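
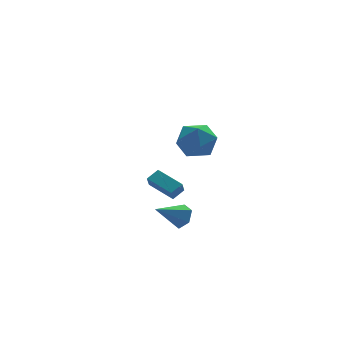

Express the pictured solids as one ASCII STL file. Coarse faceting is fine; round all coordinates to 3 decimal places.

solid 
facet normal 0.831 0.151 -0.535
outer loop
vertex 1.073 0.019 -2.576
vertex 0.624 0.384 -3.171
vertex 0.94 0.838 -2.551
endloop
endfacet
facet normal 0.205 0.003 0.979
outer loop
vertex 1.073 0.019 -2.576
vertex 0.94 0.838 -2.551
vertex -0.964 0.096 -2.149
endloop
endfacet
facet normal 0.831 0.151 -0.535
outer loop
vertex 0.94 0.838 -2.551
vertex 0.624 0.384 -3.171
vertex 0.491 1.203 -3.146
endloop
endfacet
facet normal -0.174 0.775 0.607
outer loop
vertex 0.94 0.838 -2.551
vertex 0.491 1.203 -3.146
vertex -0.964 0.096 -2.149
endloop
endfacet
facet normal 0.832 0.151 -0.534
outer loop
vertex 0.491 1.203 -3.146
vertex 0.624 0.384 -3.171
vertex 0.175 0.75 -3.766
endloop
endfacet
facet normal -0.671 0.718 -0.183
outer loop
vertex 0.491 1.203 -3.146
vertex 0.175 0.75 -3.766
vertex -0.964 0.096 -2.149
endloop
endfacet
facet normal 0.831 0.151 -0.535
outer loop
vertex 0.175 0.75 -3.766
vertex 0.624 0.384 -3.171
vertex 0.308 -0.069 -3.79
endloop
endfacet
facet normal -0.791 -0.111 -0.602
outer loop
vertex 0.175 0.75 -3.766
vertex 0.308 -0.069 -3.79
vertex -0.964 0.096 -2.149
endloop
endfacet
facet normal 0.831 0.151 -0.535
outer loop
vertex 0.308 -0.069 -3.79
vertex 0.624 0.384 -3.171
vertex 0.757 -0.435 -3.195
endloop
endfacet
facet normal -0.412 -0.881 -0.231
outer loop
vertex 0.308 -0.069 -3.79
vertex 0.757 -0.435 -3.195
vertex -0.964 0.096 -2.149
endloop
endfacet
facet normal 0.831 0.151 -0.535
outer loop
vertex 0.757 -0.435 -3.195
vertex 0.624 0.384 -3.171
vertex 1.073 0.019 -2.576
endloop
endfacet
facet normal 0.086 -0.824 0.560
outer loop
vertex 0.757 -0.435 -3.195
vertex 1.073 0.019 -2.576
vertex -0.964 0.096 -2.149
endloop
endfacet
facet normal -0.587 0.014 0.810
outer loop
vertex -0.003 -1.625 4.766
vertex -0.581 -2.622 4.365
vertex 0.402 -2.733 5.079
endloop
endfacet
facet normal 0.056 0.290 0.955
outer loop
vertex -0.003 -1.625 4.766
vertex 0.402 -2.733 5.079
vertex 1.195 -1.859 4.767
endloop
endfacet
facet normal 0.164 0.842 0.514
outer loop
vertex -0.003 -1.625 4.766
vertex 1.195 -1.859 4.767
vertex 0.701 -1.209 3.861
endloop
endfacet
facet normal -0.411 0.906 0.097
outer loop
vertex -0.003 -1.625 4.766
vertex 0.701 -1.209 3.861
vertex -0.396 -1.68 3.613
endloop
endfacet
facet normal -0.875 0.395 0.279
outer loop
vertex -0.003 -1.625 4.766
vertex -0.396 -1.68 3.613
vertex -0.581 -2.622 4.365
endloop
endfacet
facet normal 0.547 -0.207 0.811
outer loop
vertex 1.195 -1.859 4.767
vertex 0.402 -2.733 5.079
vertex 1.356 -3.0 4.367
endloop
endfacet
facet normal -0.492 -0.653 0.576
outer loop
vertex 0.402 -2.733 5.079
vertex -0.581 -2.622 4.365
vertex 0.259 -3.471 4.119
endloop
endfacet
facet normal -0.959 -0.037 -0.282
outer loop
vertex -0.581 -2.622 4.365
vertex -0.396 -1.68 3.613
vertex -0.235 -2.821 3.213
endloop
endfacet
facet normal -0.209 0.790 -0.576
outer loop
vertex -0.396 -1.68 3.613
vertex 0.701 -1.209 3.861
vertex 0.558 -1.947 2.901
endloop
endfacet
facet normal 0.722 0.685 0.098
outer loop
vertex 0.701 -1.209 3.861
vertex 1.195 -1.859 4.767
vertex 1.541 -2.058 3.615
endloop
endfacet
facet normal 0.411 -0.906 -0.097
outer loop
vertex 0.963 -3.055 3.214
vertex 1.356 -3.0 4.367
vertex 0.259 -3.471 4.119
endloop
endfacet
facet normal -0.164 -0.842 -0.514
outer loop
vertex 0.963 -3.055 3.214
vertex 0.259 -3.471 4.119
vertex -0.235 -2.821 3.213
endloop
endfacet
facet normal -0.056 -0.290 -0.955
outer loop
vertex 0.963 -3.055 3.214
vertex -0.235 -2.821 3.213
vertex 0.558 -1.947 2.901
endloop
endfacet
facet normal 0.587 -0.014 -0.810
outer loop
vertex 0.963 -3.055 3.214
vertex 0.558 -1.947 2.901
vertex 1.541 -2.058 3.615
endloop
endfacet
facet normal 0.875 -0.395 -0.279
outer loop
vertex 0.963 -3.055 3.214
vertex 1.541 -2.058 3.615
vertex 1.356 -3.0 4.367
endloop
endfacet
facet normal 0.209 -0.790 0.576
outer loop
vertex 0.259 -3.471 4.119
vertex 1.356 -3.0 4.367
vertex 0.402 -2.733 5.079
endloop
endfacet
facet normal -0.722 -0.685 -0.098
outer loop
vertex -0.235 -2.821 3.213
vertex 0.259 -3.471 4.119
vertex -0.581 -2.622 4.365
endloop
endfacet
facet normal -0.547 0.207 -0.811
outer loop
vertex 0.558 -1.947 2.901
vertex -0.235 -2.821 3.213
vertex -0.396 -1.68 3.613
endloop
endfacet
facet normal 0.492 0.653 -0.576
outer loop
vertex 1.541 -2.058 3.615
vertex 0.558 -1.947 2.901
vertex 0.701 -1.209 3.861
endloop
endfacet
facet normal 0.959 0.037 0.282
outer loop
vertex 1.356 -3.0 4.367
vertex 1.541 -2.058 3.615
vertex 1.195 -1.859 4.767
endloop
endfacet
facet normal -0.283 -0.441 0.852
outer loop
vertex 1.417 2.556 -1.958
vertex 0.537 4.082 -1.46
vertex 0.671 2.257 -2.361
endloop
endfacet
facet normal 0.481 -0.834 -0.271
outer loop
vertex 0.903 2.618 -3.06
vertex 1.417 2.556 -1.958
vertex 0.671 2.257 -2.361
endloop
endfacet
facet normal -0.283 -0.441 0.852
outer loop
vertex 0.671 2.257 -2.361
vertex 0.537 4.082 -1.46
vertex -0.21 3.782 -1.864
endloop
endfacet
facet normal -0.830 -0.333 -0.448
outer loop
vertex -0.21 3.782 -1.864
vertex 0.903 2.618 -3.06
vertex 0.671 2.257 -2.361
endloop
endfacet
facet normal 0.830 0.333 0.447
outer loop
vertex 1.417 2.556 -1.958
vertex 0.769 4.443 -2.159
vertex 0.537 4.082 -1.46
endloop
endfacet
facet normal 0.481 -0.833 -0.271
outer loop
vertex 1.65 2.918 -2.656
vertex 1.417 2.556 -1.958
vertex 0.903 2.618 -3.06
endloop
endfacet
facet normal 0.829 0.333 0.449
outer loop
vertex 1.65 2.918 -2.656
vertex 0.769 4.443 -2.159
vertex 1.417 2.556 -1.958
endloop
endfacet
facet normal -0.481 0.834 0.271
outer loop
vertex 0.537 4.082 -1.46
vertex 0.769 4.443 -2.159
vertex -0.21 3.782 -1.864
endloop
endfacet
facet normal -0.830 -0.332 -0.449
outer loop
vertex 0.023 4.144 -2.562
vertex 0.903 2.618 -3.06
vertex -0.21 3.782 -1.864
endloop
endfacet
facet normal -0.481 0.834 0.272
outer loop
vertex -0.21 3.782 -1.864
vertex 0.769 4.443 -2.159
vertex 0.023 4.144 -2.562
endloop
endfacet
facet normal 0.283 0.441 -0.851
outer loop
vertex 0.023 4.144 -2.562
vertex 1.65 2.918 -2.656
vertex 0.903 2.618 -3.06
endloop
endfacet
facet normal 0.283 0.441 -0.852
outer loop
vertex 0.769 4.443 -2.159
vertex 1.65 2.918 -2.656
vertex 0.023 4.144 -2.562
endloop
endfacet

endsolid


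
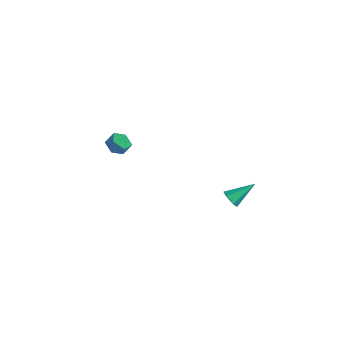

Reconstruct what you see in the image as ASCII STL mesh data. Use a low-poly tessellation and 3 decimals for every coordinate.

solid 
facet normal -0.306 -0.798 -0.519
outer loop
vertex 3.943 -2.176 1.214
vertex 3.5 -2.226 1.552
vertex 3.465 -1.912 1.09
endloop
endfacet
facet normal 0.493 0.595 -0.635
outer loop
vertex 3.943 -2.176 1.214
vertex 3.465 -1.912 1.09
vertex 3.98 -0.974 2.368
endloop
endfacet
facet normal -0.304 -0.798 -0.520
outer loop
vertex 3.465 -1.912 1.09
vertex 3.5 -2.226 1.552
vertex 3.022 -1.963 1.428
endloop
endfacet
facet normal -0.416 0.805 -0.423
outer loop
vertex 3.465 -1.912 1.09
vertex 3.022 -1.963 1.428
vertex 3.98 -0.974 2.368
endloop
endfacet
facet normal -0.304 -0.798 -0.520
outer loop
vertex 3.022 -1.963 1.428
vertex 3.5 -2.226 1.552
vertex 3.057 -2.277 1.89
endloop
endfacet
facet normal -0.818 0.445 0.365
outer loop
vertex 3.022 -1.963 1.428
vertex 3.057 -2.277 1.89
vertex 3.98 -0.974 2.368
endloop
endfacet
facet normal -0.305 -0.797 -0.521
outer loop
vertex 3.057 -2.277 1.89
vertex 3.5 -2.226 1.552
vertex 3.535 -2.541 2.014
endloop
endfacet
facet normal -0.313 -0.124 0.942
outer loop
vertex 3.057 -2.277 1.89
vertex 3.535 -2.541 2.014
vertex 3.98 -0.974 2.368
endloop
endfacet
facet normal -0.305 -0.797 -0.521
outer loop
vertex 3.535 -2.541 2.014
vertex 3.5 -2.226 1.552
vertex 3.978 -2.49 1.676
endloop
endfacet
facet normal 0.596 -0.334 0.730
outer loop
vertex 3.535 -2.541 2.014
vertex 3.978 -2.49 1.676
vertex 3.98 -0.974 2.368
endloop
endfacet
facet normal -0.306 -0.798 -0.519
outer loop
vertex 3.978 -2.49 1.676
vertex 3.5 -2.226 1.552
vertex 3.943 -2.176 1.214
endloop
endfacet
facet normal 0.998 0.025 -0.058
outer loop
vertex 3.978 -2.49 1.676
vertex 3.943 -2.176 1.214
vertex 3.98 -0.974 2.368
endloop
endfacet
facet normal -0.745 0.509 0.431
outer loop
vertex -4.633 -3.052 1.679
vertex -4.336 -3.194 2.36
vertex -4.131 -2.572 1.98
endloop
endfacet
facet normal -0.603 0.767 -0.218
outer loop
vertex -4.633 -3.052 1.679
vertex -4.131 -2.572 1.98
vertex -4.091 -2.749 1.245
endloop
endfacet
facet normal -0.685 0.237 -0.689
outer loop
vertex -4.633 -3.052 1.679
vertex -4.091 -2.749 1.245
vertex -4.27 -3.481 1.171
endloop
endfacet
facet normal -0.876 -0.349 -0.331
outer loop
vertex -4.633 -3.052 1.679
vertex -4.27 -3.481 1.171
vertex -4.421 -3.756 1.86
endloop
endfacet
facet normal -0.915 -0.183 0.361
outer loop
vertex -4.633 -3.052 1.679
vertex -4.421 -3.756 1.86
vertex -4.336 -3.194 2.36
endloop
endfacet
facet normal 0.081 0.970 -0.229
outer loop
vertex -4.091 -2.749 1.245
vertex -4.131 -2.572 1.98
vertex -3.459 -2.704 1.66
endloop
endfacet
facet normal -0.151 0.551 0.821
outer loop
vertex -4.131 -2.572 1.98
vertex -4.336 -3.194 2.36
vertex -3.61 -2.979 2.349
endloop
endfacet
facet normal -0.424 -0.565 0.707
outer loop
vertex -4.336 -3.194 2.36
vertex -4.421 -3.756 1.86
vertex -3.789 -3.711 2.275
endloop
endfacet
facet normal -0.361 -0.836 -0.413
outer loop
vertex -4.421 -3.756 1.86
vertex -4.27 -3.481 1.171
vertex -3.749 -3.888 1.54
endloop
endfacet
facet normal -0.048 0.112 -0.993
outer loop
vertex -4.27 -3.481 1.171
vertex -4.091 -2.749 1.245
vertex -3.544 -3.266 1.16
endloop
endfacet
facet normal 0.876 0.349 0.331
outer loop
vertex -3.247 -3.408 1.841
vertex -3.459 -2.704 1.66
vertex -3.61 -2.979 2.349
endloop
endfacet
facet normal 0.685 -0.237 0.689
outer loop
vertex -3.247 -3.408 1.841
vertex -3.61 -2.979 2.349
vertex -3.789 -3.711 2.275
endloop
endfacet
facet normal 0.603 -0.767 0.218
outer loop
vertex -3.247 -3.408 1.841
vertex -3.789 -3.711 2.275
vertex -3.749 -3.888 1.54
endloop
endfacet
facet normal 0.745 -0.509 -0.431
outer loop
vertex -3.247 -3.408 1.841
vertex -3.749 -3.888 1.54
vertex -3.544 -3.266 1.16
endloop
endfacet
facet normal 0.915 0.183 -0.361
outer loop
vertex -3.247 -3.408 1.841
vertex -3.544 -3.266 1.16
vertex -3.459 -2.704 1.66
endloop
endfacet
facet normal 0.361 0.836 0.413
outer loop
vertex -3.61 -2.979 2.349
vertex -3.459 -2.704 1.66
vertex -4.131 -2.572 1.98
endloop
endfacet
facet normal 0.048 -0.112 0.993
outer loop
vertex -3.789 -3.711 2.275
vertex -3.61 -2.979 2.349
vertex -4.336 -3.194 2.36
endloop
endfacet
facet normal -0.081 -0.970 0.229
outer loop
vertex -3.749 -3.888 1.54
vertex -3.789 -3.711 2.275
vertex -4.421 -3.756 1.86
endloop
endfacet
facet normal 0.151 -0.551 -0.821
outer loop
vertex -3.544 -3.266 1.16
vertex -3.749 -3.888 1.54
vertex -4.27 -3.481 1.171
endloop
endfacet
facet normal 0.424 0.565 -0.707
outer loop
vertex -3.459 -2.704 1.66
vertex -3.544 -3.266 1.16
vertex -4.091 -2.749 1.245
endloop
endfacet

endsolid


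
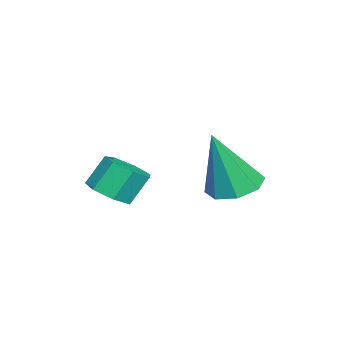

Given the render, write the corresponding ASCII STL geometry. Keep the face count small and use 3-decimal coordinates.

solid 
facet normal 0.335 -0.425 -0.841
outer loop
vertex 2.577 -2.455 2.772
vertex 1.913 -2.761 2.662
vertex 2.163 -2.105 2.43
endloop
endfacet
facet normal 0.686 0.722 -0.091
outer loop
vertex 2.577 -2.455 2.772
vertex 2.163 -2.105 2.43
vertex 2.212 -1.992 3.689
endloop
endfacet
facet normal 0.685 0.723 -0.092
outer loop
vertex 2.212 -1.992 3.689
vertex 2.163 -2.105 2.43
vertex 1.797 -1.642 3.346
endloop
endfacet
facet normal -0.336 0.425 0.840
outer loop
vertex 2.212 -1.992 3.689
vertex 1.797 -1.642 3.346
vertex 1.547 -2.299 3.578
endloop
endfacet
facet normal 0.336 -0.425 -0.841
outer loop
vertex 2.163 -2.105 2.43
vertex 1.913 -2.761 2.662
vertex 1.56 -2.249 2.262
endloop
endfacet
facet normal -0.077 0.877 -0.474
outer loop
vertex 2.163 -2.105 2.43
vertex 1.56 -2.249 2.262
vertex 1.797 -1.642 3.346
endloop
endfacet
facet normal -0.077 0.877 -0.474
outer loop
vertex 1.797 -1.642 3.346
vertex 1.56 -2.249 2.262
vertex 1.194 -1.786 3.178
endloop
endfacet
facet normal -0.336 0.425 0.841
outer loop
vertex 1.797 -1.642 3.346
vertex 1.194 -1.786 3.178
vertex 1.547 -2.299 3.578
endloop
endfacet
facet normal 0.336 -0.425 -0.841
outer loop
vertex 1.56 -2.249 2.262
vertex 1.913 -2.761 2.662
vertex 1.223 -2.779 2.395
endloop
endfacet
facet normal -0.782 0.372 -0.500
outer loop
vertex 1.56 -2.249 2.262
vertex 1.223 -2.779 2.395
vertex 1.194 -1.786 3.178
endloop
endfacet
facet normal -0.783 0.371 -0.500
outer loop
vertex 1.194 -1.786 3.178
vertex 1.223 -2.779 2.395
vertex 0.857 -2.316 3.312
endloop
endfacet
facet normal -0.335 0.425 0.841
outer loop
vertex 1.194 -1.786 3.178
vertex 0.857 -2.316 3.312
vertex 1.547 -2.299 3.578
endloop
endfacet
facet normal 0.336 -0.424 -0.841
outer loop
vertex 1.223 -2.779 2.395
vertex 1.913 -2.761 2.662
vertex 1.406 -3.296 2.729
endloop
endfacet
facet normal -0.898 -0.414 -0.149
outer loop
vertex 1.223 -2.779 2.395
vertex 1.406 -3.296 2.729
vertex 0.857 -2.316 3.312
endloop
endfacet
facet normal -0.898 -0.414 -0.149
outer loop
vertex 0.857 -2.316 3.312
vertex 1.406 -3.296 2.729
vertex 1.04 -2.833 3.646
endloop
endfacet
facet normal -0.335 0.425 0.841
outer loop
vertex 0.857 -2.316 3.312
vertex 1.04 -2.833 3.646
vertex 1.547 -2.299 3.578
endloop
endfacet
facet normal 0.336 -0.424 -0.841
outer loop
vertex 1.406 -3.296 2.729
vertex 1.913 -2.761 2.662
vertex 1.97 -3.41 3.012
endloop
endfacet
facet normal -0.337 -0.888 0.314
outer loop
vertex 1.406 -3.296 2.729
vertex 1.97 -3.41 3.012
vertex 1.04 -2.833 3.646
endloop
endfacet
facet normal -0.337 -0.888 0.313
outer loop
vertex 1.04 -2.833 3.646
vertex 1.97 -3.41 3.012
vertex 1.605 -2.948 3.929
endloop
endfacet
facet normal -0.335 0.425 0.841
outer loop
vertex 1.04 -2.833 3.646
vertex 1.605 -2.948 3.929
vertex 1.547 -2.299 3.578
endloop
endfacet
facet normal 0.336 -0.424 -0.841
outer loop
vertex 1.97 -3.41 3.012
vertex 1.913 -2.761 2.662
vertex 2.492 -3.036 3.032
endloop
endfacet
facet normal 0.477 -0.694 0.539
outer loop
vertex 1.97 -3.41 3.012
vertex 2.492 -3.036 3.032
vertex 1.605 -2.948 3.929
endloop
endfacet
facet normal 0.478 -0.692 0.541
outer loop
vertex 1.605 -2.948 3.929
vertex 2.492 -3.036 3.032
vertex 2.126 -2.573 3.948
endloop
endfacet
facet normal -0.336 0.425 0.841
outer loop
vertex 1.605 -2.948 3.929
vertex 2.126 -2.573 3.948
vertex 1.547 -2.299 3.578
endloop
endfacet
facet normal 0.335 -0.425 -0.841
outer loop
vertex 2.492 -3.036 3.032
vertex 1.913 -2.761 2.662
vertex 2.577 -2.455 2.772
endloop
endfacet
facet normal 0.933 0.025 0.360
outer loop
vertex 2.492 -3.036 3.032
vertex 2.577 -2.455 2.772
vertex 2.126 -2.573 3.948
endloop
endfacet
facet normal 0.933 0.022 0.360
outer loop
vertex 2.126 -2.573 3.948
vertex 2.577 -2.455 2.772
vertex 2.212 -1.992 3.689
endloop
endfacet
facet normal -0.336 0.425 0.841
outer loop
vertex 2.126 -2.573 3.948
vertex 2.212 -1.992 3.689
vertex 1.547 -2.299 3.578
endloop
endfacet
facet normal -0.215 0.259 -0.942
outer loop
vertex 0.924 -0.029 2.298
vertex 0.187 0.363 2.574
vertex 1.02 0.618 2.454
endloop
endfacet
facet normal 0.980 -0.170 0.101
outer loop
vertex 0.924 -0.029 2.298
vertex 1.02 0.618 2.454
vertex 0.653 -0.203 4.626
endloop
endfacet
facet normal -0.215 0.259 -0.942
outer loop
vertex 1.02 0.618 2.454
vertex 0.187 0.363 2.574
vertex 0.628 1.117 2.681
endloop
endfacet
facet normal 0.810 0.490 0.322
outer loop
vertex 1.02 0.618 2.454
vertex 0.628 1.117 2.681
vertex 0.653 -0.203 4.626
endloop
endfacet
facet normal -0.215 0.259 -0.942
outer loop
vertex 0.628 1.117 2.681
vertex 0.187 0.363 2.574
vertex -0.023 1.174 2.845
endloop
endfacet
facet normal 0.209 0.810 0.547
outer loop
vertex 0.628 1.117 2.681
vertex -0.023 1.174 2.845
vertex 0.653 -0.203 4.626
endloop
endfacet
facet normal -0.214 0.259 -0.942
outer loop
vertex -0.023 1.174 2.845
vertex 0.187 0.363 2.574
vertex -0.551 0.756 2.85
endloop
endfacet
facet normal -0.471 0.602 0.644
outer loop
vertex -0.023 1.174 2.845
vertex -0.551 0.756 2.85
vertex 0.653 -0.203 4.626
endloop
endfacet
facet normal -0.214 0.260 -0.942
outer loop
vertex -0.551 0.756 2.85
vertex 0.187 0.363 2.574
vertex -0.647 0.108 2.693
endloop
endfacet
facet normal -0.831 -0.012 0.557
outer loop
vertex -0.551 0.756 2.85
vertex -0.647 0.108 2.693
vertex 0.653 -0.203 4.626
endloop
endfacet
facet normal -0.214 0.260 -0.942
outer loop
vertex -0.647 0.108 2.693
vertex 0.187 0.363 2.574
vertex -0.255 -0.391 2.466
endloop
endfacet
facet normal -0.660 -0.672 0.336
outer loop
vertex -0.647 0.108 2.693
vertex -0.255 -0.391 2.466
vertex 0.653 -0.203 4.626
endloop
endfacet
facet normal -0.215 0.261 -0.941
outer loop
vertex -0.255 -0.391 2.466
vertex 0.187 0.363 2.574
vertex 0.396 -0.447 2.302
endloop
endfacet
facet normal -0.058 -0.992 0.111
outer loop
vertex -0.255 -0.391 2.466
vertex 0.396 -0.447 2.302
vertex 0.653 -0.203 4.626
endloop
endfacet
facet normal -0.214 0.261 -0.941
outer loop
vertex 0.396 -0.447 2.302
vertex 0.187 0.363 2.574
vertex 0.924 -0.029 2.298
endloop
endfacet
facet normal 0.621 -0.784 0.014
outer loop
vertex 0.396 -0.447 2.302
vertex 0.924 -0.029 2.298
vertex 0.653 -0.203 4.626
endloop
endfacet

endsolid


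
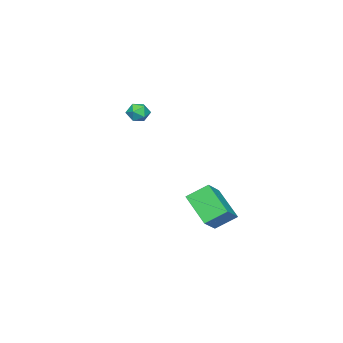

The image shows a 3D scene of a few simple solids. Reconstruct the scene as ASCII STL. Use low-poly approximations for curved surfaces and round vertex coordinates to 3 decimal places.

solid 
facet normal -0.805 -0.088 -0.587
outer loop
vertex -0.844 1.123 -3.434
vertex -1.488 1.996 -2.682
vertex -0.174 2.599 -4.572
endloop
endfacet
facet normal 0.488 -0.661 -0.570
outer loop
vertex 0.968 2.724 -3.738
vertex -0.844 1.123 -3.434
vertex -0.174 2.599 -4.572
endloop
endfacet
facet normal -0.804 -0.088 -0.587
outer loop
vertex -0.174 2.599 -4.572
vertex -1.488 1.996 -2.682
vertex -0.819 3.472 -3.82
endloop
endfacet
facet normal 0.338 0.745 -0.575
outer loop
vertex -0.819 3.472 -3.82
vertex 0.968 2.724 -3.738
vertex -0.174 2.599 -4.572
endloop
endfacet
facet normal -0.338 -0.745 0.575
outer loop
vertex -0.844 1.123 -3.434
vertex -0.346 2.121 -1.848
vertex -1.488 1.996 -2.682
endloop
endfacet
facet normal 0.488 -0.661 -0.570
outer loop
vertex 0.299 1.248 -2.6
vertex -0.844 1.123 -3.434
vertex 0.968 2.724 -3.738
endloop
endfacet
facet normal -0.338 -0.745 0.575
outer loop
vertex 0.299 1.248 -2.6
vertex -0.346 2.121 -1.848
vertex -0.844 1.123 -3.434
endloop
endfacet
facet normal -0.488 0.661 0.570
outer loop
vertex -1.488 1.996 -2.682
vertex -0.346 2.121 -1.848
vertex -0.819 3.472 -3.82
endloop
endfacet
facet normal 0.338 0.745 -0.575
outer loop
vertex 0.324 3.597 -2.986
vertex 0.968 2.724 -3.738
vertex -0.819 3.472 -3.82
endloop
endfacet
facet normal -0.488 0.661 0.570
outer loop
vertex -0.819 3.472 -3.82
vertex -0.346 2.121 -1.848
vertex 0.324 3.597 -2.986
endloop
endfacet
facet normal 0.805 0.088 0.587
outer loop
vertex 0.324 3.597 -2.986
vertex 0.299 1.248 -2.6
vertex 0.968 2.724 -3.738
endloop
endfacet
facet normal 0.804 0.088 0.588
outer loop
vertex -0.346 2.121 -1.848
vertex 0.299 1.248 -2.6
vertex 0.324 3.597 -2.986
endloop
endfacet
facet normal -0.230 0.071 0.971
outer loop
vertex -3.393 -3.567 1.104
vertex -3.923 -3.97 1.008
vertex -3.326 -4.234 1.169
endloop
endfacet
facet normal 0.472 0.132 0.871
outer loop
vertex -3.393 -3.567 1.104
vertex -3.326 -4.234 1.169
vertex -2.849 -3.876 0.856
endloop
endfacet
facet normal 0.586 0.686 0.432
outer loop
vertex -3.393 -3.567 1.104
vertex -2.849 -3.876 0.856
vertex -3.153 -3.392 0.5
endloop
endfacet
facet normal -0.047 0.964 0.261
outer loop
vertex -3.393 -3.567 1.104
vertex -3.153 -3.392 0.5
vertex -3.816 -3.45 0.594
endloop
endfacet
facet normal -0.553 0.586 0.593
outer loop
vertex -3.393 -3.567 1.104
vertex -3.816 -3.45 0.594
vertex -3.923 -3.97 1.008
endloop
endfacet
facet normal 0.702 -0.459 0.544
outer loop
vertex -2.849 -3.876 0.856
vertex -3.326 -4.234 1.169
vertex -3.044 -4.47 0.606
endloop
endfacet
facet normal -0.437 -0.558 0.705
outer loop
vertex -3.326 -4.234 1.169
vertex -3.923 -3.97 1.008
vertex -3.707 -4.528 0.7
endloop
endfacet
facet normal -0.957 0.274 0.096
outer loop
vertex -3.923 -3.97 1.008
vertex -3.816 -3.45 0.594
vertex -4.011 -4.044 0.344
endloop
endfacet
facet normal -0.140 0.886 -0.442
outer loop
vertex -3.816 -3.45 0.594
vertex -3.153 -3.392 0.5
vertex -3.534 -3.686 0.031
endloop
endfacet
facet normal 0.885 0.434 -0.166
outer loop
vertex -3.153 -3.392 0.5
vertex -2.849 -3.876 0.856
vertex -2.937 -3.95 0.192
endloop
endfacet
facet normal 0.047 -0.964 -0.261
outer loop
vertex -3.467 -4.353 0.096
vertex -3.044 -4.47 0.606
vertex -3.707 -4.528 0.7
endloop
endfacet
facet normal -0.586 -0.686 -0.432
outer loop
vertex -3.467 -4.353 0.096
vertex -3.707 -4.528 0.7
vertex -4.011 -4.044 0.344
endloop
endfacet
facet normal -0.472 -0.132 -0.871
outer loop
vertex -3.467 -4.353 0.096
vertex -4.011 -4.044 0.344
vertex -3.534 -3.686 0.031
endloop
endfacet
facet normal 0.230 -0.071 -0.971
outer loop
vertex -3.467 -4.353 0.096
vertex -3.534 -3.686 0.031
vertex -2.937 -3.95 0.192
endloop
endfacet
facet normal 0.553 -0.586 -0.593
outer loop
vertex -3.467 -4.353 0.096
vertex -2.937 -3.95 0.192
vertex -3.044 -4.47 0.606
endloop
endfacet
facet normal 0.140 -0.886 0.442
outer loop
vertex -3.707 -4.528 0.7
vertex -3.044 -4.47 0.606
vertex -3.326 -4.234 1.169
endloop
endfacet
facet normal -0.885 -0.434 0.166
outer loop
vertex -4.011 -4.044 0.344
vertex -3.707 -4.528 0.7
vertex -3.923 -3.97 1.008
endloop
endfacet
facet normal -0.702 0.459 -0.544
outer loop
vertex -3.534 -3.686 0.031
vertex -4.011 -4.044 0.344
vertex -3.816 -3.45 0.594
endloop
endfacet
facet normal 0.437 0.558 -0.705
outer loop
vertex -2.937 -3.95 0.192
vertex -3.534 -3.686 0.031
vertex -3.153 -3.392 0.5
endloop
endfacet
facet normal 0.957 -0.274 -0.096
outer loop
vertex -3.044 -4.47 0.606
vertex -2.937 -3.95 0.192
vertex -2.849 -3.876 0.856
endloop
endfacet

endsolid


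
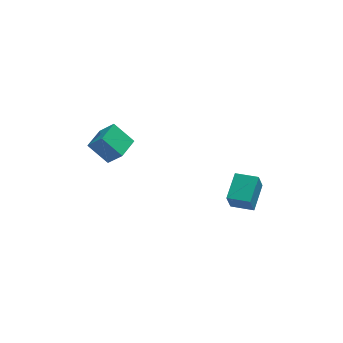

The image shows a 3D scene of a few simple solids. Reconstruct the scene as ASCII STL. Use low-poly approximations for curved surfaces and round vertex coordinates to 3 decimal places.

solid 
facet normal -0.860 0.500 -0.102
outer loop
vertex 2.07 -2.814 0.318
vertex 2.622 -1.786 0.705
vertex 2.281 -2.619 -0.503
endloop
endfacet
facet normal -0.449 -0.837 -0.314
outer loop
vertex 3.098 -3.094 -0.405
vertex 2.07 -2.814 0.318
vertex 2.281 -2.619 -0.503
endloop
endfacet
facet normal -0.860 0.501 -0.102
outer loop
vertex 2.281 -2.619 -0.503
vertex 2.622 -1.786 0.705
vertex 2.834 -1.59 -0.116
endloop
endfacet
facet normal 0.243 0.224 -0.944
outer loop
vertex 2.834 -1.59 -0.116
vertex 3.098 -3.094 -0.405
vertex 2.281 -2.619 -0.503
endloop
endfacet
facet normal -0.244 -0.224 0.944
outer loop
vertex 2.07 -2.814 0.318
vertex 3.439 -2.261 0.803
vertex 2.622 -1.786 0.705
endloop
endfacet
facet normal -0.450 -0.836 -0.316
outer loop
vertex 2.886 -3.29 0.416
vertex 2.07 -2.814 0.318
vertex 3.098 -3.094 -0.405
endloop
endfacet
facet normal -0.244 -0.224 0.944
outer loop
vertex 2.886 -3.29 0.416
vertex 3.439 -2.261 0.803
vertex 2.07 -2.814 0.318
endloop
endfacet
facet normal 0.448 0.836 0.315
outer loop
vertex 2.622 -1.786 0.705
vertex 3.439 -2.261 0.803
vertex 2.834 -1.59 -0.116
endloop
endfacet
facet normal 0.244 0.224 -0.944
outer loop
vertex 3.65 -2.066 -0.018
vertex 3.098 -3.094 -0.405
vertex 2.834 -1.59 -0.116
endloop
endfacet
facet normal 0.450 0.836 0.314
outer loop
vertex 2.834 -1.59 -0.116
vertex 3.439 -2.261 0.803
vertex 3.65 -2.066 -0.018
endloop
endfacet
facet normal 0.860 -0.500 0.103
outer loop
vertex 3.65 -2.066 -0.018
vertex 2.886 -3.29 0.416
vertex 3.098 -3.094 -0.405
endloop
endfacet
facet normal 0.860 -0.500 0.102
outer loop
vertex 3.439 -2.261 0.803
vertex 2.886 -3.29 0.416
vertex 3.65 -2.066 -0.018
endloop
endfacet
facet normal -0.613 0.464 0.639
outer loop
vertex -2.266 -0.287 2.402
vertex -1.663 0.511 2.401
vertex -2.771 0.094 1.64
endloop
endfacet
facet normal -0.603 -0.798 0.001
outer loop
vertex -2.077 -0.431 0.919
vertex -2.266 -0.287 2.402
vertex -2.771 0.094 1.64
endloop
endfacet
facet normal -0.613 0.465 0.638
outer loop
vertex -2.771 0.094 1.64
vertex -1.663 0.511 2.401
vertex -2.167 0.892 1.639
endloop
endfacet
facet normal -0.509 0.384 -0.770
outer loop
vertex -2.167 0.892 1.639
vertex -2.077 -0.431 0.919
vertex -2.771 0.094 1.64
endloop
endfacet
facet normal 0.509 -0.384 0.770
outer loop
vertex -2.266 -0.287 2.402
vertex -0.969 -0.014 1.68
vertex -1.663 0.511 2.401
endloop
endfacet
facet normal -0.604 -0.797 0.001
outer loop
vertex -1.573 -0.812 1.681
vertex -2.266 -0.287 2.402
vertex -2.077 -0.431 0.919
endloop
endfacet
facet normal 0.509 -0.385 0.770
outer loop
vertex -1.573 -0.812 1.681
vertex -0.969 -0.014 1.68
vertex -2.266 -0.287 2.402
endloop
endfacet
facet normal 0.603 0.798 -0.000
outer loop
vertex -1.663 0.511 2.401
vertex -0.969 -0.014 1.68
vertex -2.167 0.892 1.639
endloop
endfacet
facet normal -0.510 0.384 -0.770
outer loop
vertex -1.474 0.367 0.918
vertex -2.077 -0.431 0.919
vertex -2.167 0.892 1.639
endloop
endfacet
facet normal 0.603 0.798 -0.001
outer loop
vertex -2.167 0.892 1.639
vertex -0.969 -0.014 1.68
vertex -1.474 0.367 0.918
endloop
endfacet
facet normal 0.614 -0.465 -0.638
outer loop
vertex -1.474 0.367 0.918
vertex -1.573 -0.812 1.681
vertex -2.077 -0.431 0.919
endloop
endfacet
facet normal 0.613 -0.465 -0.639
outer loop
vertex -0.969 -0.014 1.68
vertex -1.573 -0.812 1.681
vertex -1.474 0.367 0.918
endloop
endfacet

endsolid


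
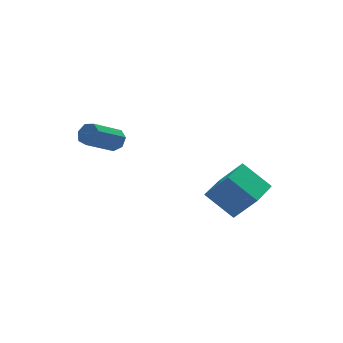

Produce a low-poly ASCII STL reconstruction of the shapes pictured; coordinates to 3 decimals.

solid 
facet normal -0.475 0.439 -0.763
outer loop
vertex 1.706 -1.929 0.464
vertex 2.819 -0.739 0.456
vertex 2.583 -2.756 -0.557
endloop
endfacet
facet normal -0.683 -0.730 0.005
outer loop
vertex 3.281 -3.401 0.564
vertex 1.706 -1.929 0.464
vertex 2.583 -2.756 -0.557
endloop
endfacet
facet normal -0.475 0.439 -0.763
outer loop
vertex 2.583 -2.756 -0.557
vertex 2.819 -0.739 0.456
vertex 3.696 -1.566 -0.566
endloop
endfacet
facet normal 0.555 -0.524 -0.647
outer loop
vertex 3.696 -1.566 -0.566
vertex 3.281 -3.401 0.564
vertex 2.583 -2.756 -0.557
endloop
endfacet
facet normal -0.555 0.523 0.647
outer loop
vertex 1.706 -1.929 0.464
vertex 3.517 -1.384 1.577
vertex 2.819 -0.739 0.456
endloop
endfacet
facet normal -0.683 -0.730 0.005
outer loop
vertex 2.404 -2.574 1.586
vertex 1.706 -1.929 0.464
vertex 3.281 -3.401 0.564
endloop
endfacet
facet normal -0.555 0.524 0.646
outer loop
vertex 2.404 -2.574 1.586
vertex 3.517 -1.384 1.577
vertex 1.706 -1.929 0.464
endloop
endfacet
facet normal 0.683 0.730 -0.005
outer loop
vertex 2.819 -0.739 0.456
vertex 3.517 -1.384 1.577
vertex 3.696 -1.566 -0.566
endloop
endfacet
facet normal 0.555 -0.524 -0.646
outer loop
vertex 4.394 -2.211 0.556
vertex 3.281 -3.401 0.564
vertex 3.696 -1.566 -0.566
endloop
endfacet
facet normal 0.683 0.730 -0.005
outer loop
vertex 3.696 -1.566 -0.566
vertex 3.517 -1.384 1.577
vertex 4.394 -2.211 0.556
endloop
endfacet
facet normal 0.475 -0.439 0.763
outer loop
vertex 4.394 -2.211 0.556
vertex 2.404 -2.574 1.586
vertex 3.281 -3.401 0.564
endloop
endfacet
facet normal 0.475 -0.438 0.763
outer loop
vertex 3.517 -1.384 1.577
vertex 2.404 -2.574 1.586
vertex 4.394 -2.211 0.556
endloop
endfacet
facet normal 0.804 0.318 -0.503
outer loop
vertex -0.209 2.172 2.444
vertex -0.489 2.118 1.962
vertex -0.456 2.565 2.298
endloop
endfacet
facet normal 0.311 0.496 0.810
outer loop
vertex -0.209 2.172 2.444
vertex -0.456 2.565 2.298
vertex -1.511 1.657 3.259
endloop
endfacet
facet normal 0.312 0.496 0.811
outer loop
vertex -1.511 1.657 3.259
vertex -0.456 2.565 2.298
vertex -1.757 2.049 3.114
endloop
endfacet
facet normal -0.803 -0.318 0.504
outer loop
vertex -1.511 1.657 3.259
vertex -1.757 2.049 3.114
vertex -1.791 1.602 2.778
endloop
endfacet
facet normal 0.803 0.319 -0.504
outer loop
vertex -0.456 2.565 2.298
vertex -0.489 2.118 1.962
vertex -0.728 2.621 1.9
endloop
endfacet
facet normal -0.203 0.941 0.271
outer loop
vertex -0.456 2.565 2.298
vertex -0.728 2.621 1.9
vertex -1.757 2.049 3.114
endloop
endfacet
facet normal -0.204 0.941 0.271
outer loop
vertex -1.757 2.049 3.114
vertex -0.728 2.621 1.9
vertex -2.029 2.105 2.715
endloop
endfacet
facet normal -0.804 -0.317 0.503
outer loop
vertex -1.757 2.049 3.114
vertex -2.029 2.105 2.715
vertex -1.791 1.602 2.778
endloop
endfacet
facet normal 0.803 0.320 -0.503
outer loop
vertex -0.728 2.621 1.9
vertex -0.489 2.118 1.962
vertex -0.82 2.298 1.548
endloop
endfacet
facet normal -0.565 0.676 -0.473
outer loop
vertex -0.728 2.621 1.9
vertex -0.82 2.298 1.548
vertex -2.029 2.105 2.715
endloop
endfacet
facet normal -0.564 0.677 -0.472
outer loop
vertex -2.029 2.105 2.715
vertex -0.82 2.298 1.548
vertex -2.122 1.782 2.363
endloop
endfacet
facet normal -0.804 -0.317 0.503
outer loop
vertex -2.029 2.105 2.715
vertex -2.122 1.782 2.363
vertex -1.791 1.602 2.778
endloop
endfacet
facet normal 0.803 0.318 -0.504
outer loop
vertex -0.82 2.298 1.548
vertex -0.489 2.118 1.962
vertex -0.663 1.84 1.509
endloop
endfacet
facet normal -0.500 -0.098 -0.861
outer loop
vertex -0.82 2.298 1.548
vertex -0.663 1.84 1.509
vertex -2.122 1.782 2.363
endloop
endfacet
facet normal -0.500 -0.098 -0.861
outer loop
vertex -2.122 1.782 2.363
vertex -0.663 1.84 1.509
vertex -1.965 1.324 2.324
endloop
endfacet
facet normal -0.804 -0.318 0.503
outer loop
vertex -2.122 1.782 2.363
vertex -1.965 1.324 2.324
vertex -1.791 1.602 2.778
endloop
endfacet
facet normal 0.803 0.318 -0.504
outer loop
vertex -0.663 1.84 1.509
vertex -0.489 2.118 1.962
vertex -0.375 1.591 1.811
endloop
endfacet
facet normal -0.060 -0.797 -0.600
outer loop
vertex -0.663 1.84 1.509
vertex -0.375 1.591 1.811
vertex -1.965 1.324 2.324
endloop
endfacet
facet normal -0.060 -0.797 -0.600
outer loop
vertex -1.965 1.324 2.324
vertex -0.375 1.591 1.811
vertex -1.677 1.075 2.626
endloop
endfacet
facet normal -0.803 -0.319 0.503
outer loop
vertex -1.965 1.324 2.324
vertex -1.677 1.075 2.626
vertex -1.791 1.602 2.778
endloop
endfacet
facet normal 0.803 0.318 -0.503
outer loop
vertex -0.375 1.591 1.811
vertex -0.489 2.118 1.962
vertex -0.173 1.739 2.227
endloop
endfacet
facet normal 0.426 -0.898 0.112
outer loop
vertex -0.375 1.591 1.811
vertex -0.173 1.739 2.227
vertex -1.677 1.075 2.626
endloop
endfacet
facet normal 0.426 -0.898 0.112
outer loop
vertex -1.677 1.075 2.626
vertex -0.173 1.739 2.227
vertex -1.475 1.223 3.042
endloop
endfacet
facet normal -0.803 -0.319 0.503
outer loop
vertex -1.677 1.075 2.626
vertex -1.475 1.223 3.042
vertex -1.791 1.602 2.778
endloop
endfacet
facet normal 0.804 0.319 -0.503
outer loop
vertex -0.173 1.739 2.227
vertex -0.489 2.118 1.962
vertex -0.209 2.172 2.444
endloop
endfacet
facet normal 0.591 -0.322 0.740
outer loop
vertex -0.173 1.739 2.227
vertex -0.209 2.172 2.444
vertex -1.475 1.223 3.042
endloop
endfacet
facet normal 0.590 -0.321 0.740
outer loop
vertex -1.475 1.223 3.042
vertex -0.209 2.172 2.444
vertex -1.511 1.657 3.259
endloop
endfacet
facet normal -0.803 -0.319 0.504
outer loop
vertex -1.475 1.223 3.042
vertex -1.511 1.657 3.259
vertex -1.791 1.602 2.778
endloop
endfacet

endsolid


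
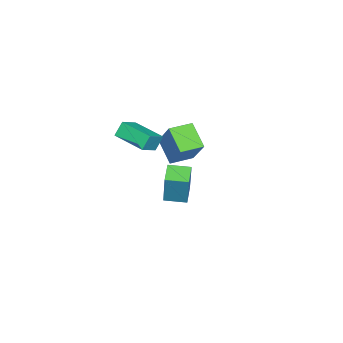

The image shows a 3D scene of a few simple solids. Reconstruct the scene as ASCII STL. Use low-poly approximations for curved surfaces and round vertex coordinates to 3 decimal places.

solid 
facet normal -0.451 0.228 0.863
outer loop
vertex 2.2 -2.898 3.08
vertex 2.607 -1.172 2.836
vertex 1.207 -2.742 2.52
endloop
endfacet
facet normal -0.228 -0.964 0.136
outer loop
vertex 1.613 -2.948 1.744
vertex 2.2 -2.898 3.08
vertex 1.207 -2.742 2.52
endloop
endfacet
facet normal -0.451 0.228 0.863
outer loop
vertex 1.207 -2.742 2.52
vertex 2.607 -1.172 2.836
vertex 1.615 -1.017 2.277
endloop
endfacet
facet normal -0.863 0.135 -0.487
outer loop
vertex 1.615 -1.017 2.277
vertex 1.613 -2.948 1.744
vertex 1.207 -2.742 2.52
endloop
endfacet
facet normal 0.863 -0.135 0.487
outer loop
vertex 2.2 -2.898 3.08
vertex 3.013 -1.378 2.06
vertex 2.607 -1.172 2.836
endloop
endfacet
facet normal -0.227 -0.964 0.136
outer loop
vertex 2.605 -3.103 2.303
vertex 2.2 -2.898 3.08
vertex 1.613 -2.948 1.744
endloop
endfacet
facet normal 0.863 -0.136 0.486
outer loop
vertex 2.605 -3.103 2.303
vertex 3.013 -1.378 2.06
vertex 2.2 -2.898 3.08
endloop
endfacet
facet normal 0.228 0.964 -0.137
outer loop
vertex 2.607 -1.172 2.836
vertex 3.013 -1.378 2.06
vertex 1.615 -1.017 2.277
endloop
endfacet
facet normal -0.864 0.135 -0.486
outer loop
vertex 2.02 -1.222 1.5
vertex 1.613 -2.948 1.744
vertex 1.615 -1.017 2.277
endloop
endfacet
facet normal 0.228 0.964 -0.136
outer loop
vertex 1.615 -1.017 2.277
vertex 3.013 -1.378 2.06
vertex 2.02 -1.222 1.5
endloop
endfacet
facet normal 0.451 -0.228 -0.863
outer loop
vertex 2.02 -1.222 1.5
vertex 2.605 -3.103 2.303
vertex 1.613 -2.948 1.744
endloop
endfacet
facet normal 0.451 -0.228 -0.863
outer loop
vertex 3.013 -1.378 2.06
vertex 2.605 -3.103 2.303
vertex 2.02 -1.222 1.5
endloop
endfacet
facet normal -0.898 -0.346 0.271
outer loop
vertex -2.444 -2.973 -2.763
vertex -2.903 -1.845 -2.845
vertex -2.902 -3.301 -4.702
endloop
endfacet
facet normal 0.377 -0.924 0.067
outer loop
vertex -1.797 -2.875 -5.035
vertex -2.444 -2.973 -2.763
vertex -2.902 -3.301 -4.702
endloop
endfacet
facet normal -0.898 -0.346 0.271
outer loop
vertex -2.902 -3.301 -4.702
vertex -2.903 -1.845 -2.845
vertex -3.361 -2.173 -4.785
endloop
endfacet
facet normal -0.227 -0.163 -0.960
outer loop
vertex -3.361 -2.173 -4.785
vertex -1.797 -2.875 -5.035
vertex -2.902 -3.301 -4.702
endloop
endfacet
facet normal 0.227 0.162 0.960
outer loop
vertex -2.444 -2.973 -2.763
vertex -1.798 -1.419 -3.178
vertex -2.903 -1.845 -2.845
endloop
endfacet
facet normal 0.376 -0.924 0.067
outer loop
vertex -1.339 -2.547 -3.095
vertex -2.444 -2.973 -2.763
vertex -1.797 -2.875 -5.035
endloop
endfacet
facet normal 0.226 0.163 0.960
outer loop
vertex -1.339 -2.547 -3.095
vertex -1.798 -1.419 -3.178
vertex -2.444 -2.973 -2.763
endloop
endfacet
facet normal -0.376 0.924 -0.067
outer loop
vertex -2.903 -1.845 -2.845
vertex -1.798 -1.419 -3.178
vertex -3.361 -2.173 -4.785
endloop
endfacet
facet normal -0.226 -0.162 -0.961
outer loop
vertex -2.256 -1.747 -5.117
vertex -1.797 -2.875 -5.035
vertex -3.361 -2.173 -4.785
endloop
endfacet
facet normal -0.376 0.924 -0.067
outer loop
vertex -3.361 -2.173 -4.785
vertex -1.798 -1.419 -3.178
vertex -2.256 -1.747 -5.117
endloop
endfacet
facet normal 0.898 0.346 -0.271
outer loop
vertex -2.256 -1.747 -5.117
vertex -1.339 -2.547 -3.095
vertex -1.797 -2.875 -5.035
endloop
endfacet
facet normal 0.898 0.346 -0.271
outer loop
vertex -1.798 -1.419 -3.178
vertex -1.339 -2.547 -3.095
vertex -2.256 -1.747 -5.117
endloop
endfacet
facet normal -0.381 -0.490 -0.784
outer loop
vertex 0.352 -1.961 1.012
vertex -0.659 -1.227 1.044
vertex 1.042 -0.969 0.056
endloop
endfacet
facet normal 0.809 -0.587 -0.025
outer loop
vertex 1.799 0.007 1.616
vertex 0.352 -1.961 1.012
vertex 1.042 -0.969 0.056
endloop
endfacet
facet normal -0.381 -0.491 -0.784
outer loop
vertex 1.042 -0.969 0.056
vertex -0.659 -1.227 1.044
vertex 0.03 -0.235 0.088
endloop
endfacet
facet normal 0.448 0.644 -0.620
outer loop
vertex 0.03 -0.235 0.088
vertex 1.799 0.007 1.616
vertex 1.042 -0.969 0.056
endloop
endfacet
facet normal -0.448 -0.644 0.620
outer loop
vertex 0.352 -1.961 1.012
vertex 0.098 -0.251 2.604
vertex -0.659 -1.227 1.044
endloop
endfacet
facet normal 0.809 -0.587 -0.026
outer loop
vertex 1.11 -0.985 2.572
vertex 0.352 -1.961 1.012
vertex 1.799 0.007 1.616
endloop
endfacet
facet normal -0.448 -0.644 0.620
outer loop
vertex 1.11 -0.985 2.572
vertex 0.098 -0.251 2.604
vertex 0.352 -1.961 1.012
endloop
endfacet
facet normal -0.809 0.587 0.026
outer loop
vertex -0.659 -1.227 1.044
vertex 0.098 -0.251 2.604
vertex 0.03 -0.235 0.088
endloop
endfacet
facet normal 0.448 0.644 -0.620
outer loop
vertex 0.788 0.741 1.648
vertex 1.799 0.007 1.616
vertex 0.03 -0.235 0.088
endloop
endfacet
facet normal -0.809 0.587 0.026
outer loop
vertex 0.03 -0.235 0.088
vertex 0.098 -0.251 2.604
vertex 0.788 0.741 1.648
endloop
endfacet
facet normal 0.381 0.491 0.784
outer loop
vertex 0.788 0.741 1.648
vertex 1.11 -0.985 2.572
vertex 1.799 0.007 1.616
endloop
endfacet
facet normal 0.381 0.491 0.784
outer loop
vertex 0.098 -0.251 2.604
vertex 1.11 -0.985 2.572
vertex 0.788 0.741 1.648
endloop
endfacet

endsolid


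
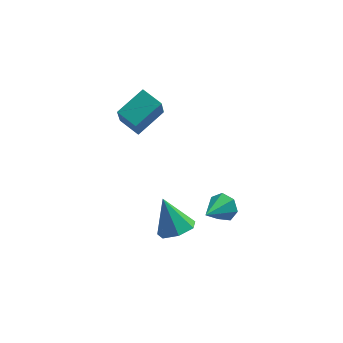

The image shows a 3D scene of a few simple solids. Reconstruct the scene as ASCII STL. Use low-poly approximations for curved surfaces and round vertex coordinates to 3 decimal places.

solid 
facet normal 0.605 0.668 -0.432
outer loop
vertex 1.812 -3.36 -1.13
vertex 1.273 -3.312 -1.811
vertex 1.269 -2.837 -1.082
endloop
endfacet
facet normal 0.066 -0.023 0.998
outer loop
vertex 1.812 -3.36 -1.13
vertex 1.269 -2.837 -1.082
vertex 0.207 -4.488 -1.049
endloop
endfacet
facet normal 0.605 0.668 -0.432
outer loop
vertex 1.269 -2.837 -1.082
vertex 1.273 -3.312 -1.811
vertex 0.729 -2.672 -1.583
endloop
endfacet
facet normal -0.565 0.378 0.733
outer loop
vertex 1.269 -2.837 -1.082
vertex 0.729 -2.672 -1.583
vertex 0.207 -4.488 -1.049
endloop
endfacet
facet normal 0.605 0.668 -0.433
outer loop
vertex 0.729 -2.672 -1.583
vertex 1.273 -3.312 -1.811
vertex 0.598 -2.989 -2.255
endloop
endfacet
facet normal -0.956 0.289 0.050
outer loop
vertex 0.729 -2.672 -1.583
vertex 0.598 -2.989 -2.255
vertex 0.207 -4.488 -1.049
endloop
endfacet
facet normal 0.605 0.668 -0.433
outer loop
vertex 0.598 -2.989 -2.255
vertex 1.273 -3.312 -1.811
vertex 0.975 -3.549 -2.593
endloop
endfacet
facet normal -0.813 -0.222 -0.539
outer loop
vertex 0.598 -2.989 -2.255
vertex 0.975 -3.549 -2.593
vertex 0.207 -4.488 -1.049
endloop
endfacet
facet normal 0.605 0.668 -0.433
outer loop
vertex 0.975 -3.549 -2.593
vertex 1.273 -3.312 -1.811
vertex 1.576 -3.931 -2.342
endloop
endfacet
facet normal -0.243 -0.770 -0.589
outer loop
vertex 0.975 -3.549 -2.593
vertex 1.576 -3.931 -2.342
vertex 0.207 -4.488 -1.049
endloop
endfacet
facet normal 0.605 0.668 -0.434
outer loop
vertex 1.576 -3.931 -2.342
vertex 1.273 -3.312 -1.811
vertex 1.949 -3.846 -1.691
endloop
endfacet
facet normal 0.325 -0.944 -0.063
outer loop
vertex 1.576 -3.931 -2.342
vertex 1.949 -3.846 -1.691
vertex 0.207 -4.488 -1.049
endloop
endfacet
facet normal 0.605 0.669 -0.432
outer loop
vertex 1.949 -3.846 -1.691
vertex 1.273 -3.312 -1.811
vertex 1.812 -3.36 -1.13
endloop
endfacet
facet normal 0.462 -0.611 0.642
outer loop
vertex 1.949 -3.846 -1.691
vertex 1.812 -3.36 -1.13
vertex 0.207 -4.488 -1.049
endloop
endfacet
facet normal 0.298 -0.467 -0.832
outer loop
vertex -0.277 -3.345 -3.535
vertex -1.095 -2.882 -4.088
vertex -0.082 -2.51 -3.934
endloop
endfacet
facet normal 0.719 0.156 0.678
outer loop
vertex -0.277 -3.345 -3.535
vertex -0.082 -2.51 -3.934
vertex -1.725 -1.898 -2.332
endloop
endfacet
facet normal 0.298 -0.466 -0.833
outer loop
vertex -0.082 -2.51 -3.934
vertex -1.095 -2.882 -4.088
vertex -0.65 -1.955 -4.448
endloop
endfacet
facet normal 0.547 0.797 0.256
outer loop
vertex -0.082 -2.51 -3.934
vertex -0.65 -1.955 -4.448
vertex -1.725 -1.898 -2.332
endloop
endfacet
facet normal 0.300 -0.467 -0.832
outer loop
vertex -0.65 -1.955 -4.448
vertex -1.095 -2.882 -4.088
vertex -1.552 -2.099 -4.692
endloop
endfacet
facet normal -0.132 0.987 -0.094
outer loop
vertex -0.65 -1.955 -4.448
vertex -1.552 -2.099 -4.692
vertex -1.725 -1.898 -2.332
endloop
endfacet
facet normal 0.299 -0.467 -0.832
outer loop
vertex -1.552 -2.099 -4.692
vertex -1.095 -2.882 -4.088
vertex -2.11 -2.832 -4.481
endloop
endfacet
facet normal -0.806 0.582 -0.109
outer loop
vertex -1.552 -2.099 -4.692
vertex -2.11 -2.832 -4.481
vertex -1.725 -1.898 -2.332
endloop
endfacet
facet normal 0.299 -0.467 -0.832
outer loop
vertex -2.11 -2.832 -4.481
vertex -1.095 -2.882 -4.088
vertex -1.904 -3.604 -3.974
endloop
endfacet
facet normal -0.968 -0.112 0.222
outer loop
vertex -2.11 -2.832 -4.481
vertex -1.904 -3.604 -3.974
vertex -1.725 -1.898 -2.332
endloop
endfacet
facet normal 0.299 -0.467 -0.832
outer loop
vertex -1.904 -3.604 -3.974
vertex -1.095 -2.882 -4.088
vertex -1.088 -3.832 -3.553
endloop
endfacet
facet normal -0.496 -0.574 0.651
outer loop
vertex -1.904 -3.604 -3.974
vertex -1.088 -3.832 -3.553
vertex -1.725 -1.898 -2.332
endloop
endfacet
facet normal 0.299 -0.467 -0.832
outer loop
vertex -1.088 -3.832 -3.553
vertex -1.095 -2.882 -4.088
vertex -0.277 -3.345 -3.535
endloop
endfacet
facet normal 0.254 -0.455 0.853
outer loop
vertex -1.088 -3.832 -3.553
vertex -0.277 -3.345 -3.535
vertex -1.725 -1.898 -2.332
endloop
endfacet
facet normal -0.659 0.701 0.271
outer loop
vertex -3.851 0.258 3.33
vertex -2.414 1.337 4.034
vertex -3.663 1.055 1.727
endloop
endfacet
facet normal -0.744 -0.559 -0.365
outer loop
vertex -2.786 0.123 1.366
vertex -3.851 0.258 3.33
vertex -3.663 1.055 1.727
endloop
endfacet
facet normal -0.659 0.701 0.271
outer loop
vertex -3.663 1.055 1.727
vertex -2.414 1.337 4.034
vertex -2.226 2.134 2.431
endloop
endfacet
facet normal 0.104 0.443 -0.891
outer loop
vertex -2.226 2.134 2.431
vertex -2.786 0.123 1.366
vertex -3.663 1.055 1.727
endloop
endfacet
facet normal -0.104 -0.443 0.891
outer loop
vertex -3.851 0.258 3.33
vertex -1.537 0.405 3.673
vertex -2.414 1.337 4.034
endloop
endfacet
facet normal -0.744 -0.559 -0.365
outer loop
vertex -2.974 -0.674 2.969
vertex -3.851 0.258 3.33
vertex -2.786 0.123 1.366
endloop
endfacet
facet normal -0.104 -0.443 0.891
outer loop
vertex -2.974 -0.674 2.969
vertex -1.537 0.405 3.673
vertex -3.851 0.258 3.33
endloop
endfacet
facet normal 0.744 0.559 0.365
outer loop
vertex -2.414 1.337 4.034
vertex -1.537 0.405 3.673
vertex -2.226 2.134 2.431
endloop
endfacet
facet normal 0.104 0.443 -0.891
outer loop
vertex -1.349 1.202 2.07
vertex -2.786 0.123 1.366
vertex -2.226 2.134 2.431
endloop
endfacet
facet normal 0.744 0.559 0.365
outer loop
vertex -2.226 2.134 2.431
vertex -1.537 0.405 3.673
vertex -1.349 1.202 2.07
endloop
endfacet
facet normal 0.659 -0.701 -0.271
outer loop
vertex -1.349 1.202 2.07
vertex -2.974 -0.674 2.969
vertex -2.786 0.123 1.366
endloop
endfacet
facet normal 0.659 -0.701 -0.271
outer loop
vertex -1.537 0.405 3.673
vertex -2.974 -0.674 2.969
vertex -1.349 1.202 2.07
endloop
endfacet

endsolid


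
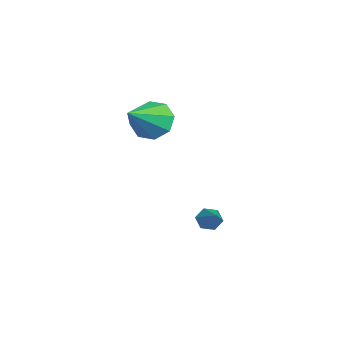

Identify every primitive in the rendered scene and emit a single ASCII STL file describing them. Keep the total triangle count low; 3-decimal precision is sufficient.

solid 
facet normal -0.727 0.453 -0.515
outer loop
vertex -3.73 1.341 1.185
vertex -4.327 0.698 1.462
vertex -4.05 1.513 1.788
endloop
endfacet
facet normal 0.767 0.596 0.237
outer loop
vertex -3.73 1.341 1.185
vertex -4.05 1.513 1.788
vertex -2.953 -0.158 2.438
endloop
endfacet
facet normal -0.727 0.453 -0.516
outer loop
vertex -4.05 1.513 1.788
vertex -4.327 0.698 1.462
vertex -4.533 1.208 2.2
endloop
endfacet
facet normal 0.336 0.525 0.782
outer loop
vertex -4.05 1.513 1.788
vertex -4.533 1.208 2.2
vertex -2.953 -0.158 2.438
endloop
endfacet
facet normal -0.727 0.453 -0.516
outer loop
vertex -4.533 1.208 2.2
vertex -4.327 0.698 1.462
vertex -4.895 0.604 2.18
endloop
endfacet
facet normal -0.117 0.037 0.992
outer loop
vertex -4.533 1.208 2.2
vertex -4.895 0.604 2.18
vertex -2.953 -0.158 2.438
endloop
endfacet
facet normal -0.727 0.453 -0.516
outer loop
vertex -4.895 0.604 2.18
vertex -4.327 0.698 1.462
vertex -4.924 0.056 1.74
endloop
endfacet
facet normal -0.327 -0.581 0.745
outer loop
vertex -4.895 0.604 2.18
vertex -4.924 0.056 1.74
vertex -2.953 -0.158 2.438
endloop
endfacet
facet normal -0.727 0.453 -0.516
outer loop
vertex -4.924 0.056 1.74
vertex -4.327 0.698 1.462
vertex -4.604 -0.117 1.137
endloop
endfacet
facet normal -0.171 -0.967 0.187
outer loop
vertex -4.924 0.056 1.74
vertex -4.604 -0.117 1.137
vertex -2.953 -0.158 2.438
endloop
endfacet
facet normal -0.727 0.453 -0.516
outer loop
vertex -4.604 -0.117 1.137
vertex -4.327 0.698 1.462
vertex -4.121 0.189 0.725
endloop
endfacet
facet normal 0.261 -0.896 -0.359
outer loop
vertex -4.604 -0.117 1.137
vertex -4.121 0.189 0.725
vertex -2.953 -0.158 2.438
endloop
endfacet
facet normal -0.727 0.453 -0.516
outer loop
vertex -4.121 0.189 0.725
vertex -4.327 0.698 1.462
vertex -3.759 0.792 0.745
endloop
endfacet
facet normal 0.713 -0.409 -0.569
outer loop
vertex -4.121 0.189 0.725
vertex -3.759 0.792 0.745
vertex -2.953 -0.158 2.438
endloop
endfacet
facet normal -0.727 0.452 -0.517
outer loop
vertex -3.759 0.792 0.745
vertex -4.327 0.698 1.462
vertex -3.73 1.341 1.185
endloop
endfacet
facet normal 0.923 0.209 -0.322
outer loop
vertex -3.759 0.792 0.745
vertex -3.73 1.341 1.185
vertex -2.953 -0.158 2.438
endloop
endfacet
facet normal -0.808 -0.183 -0.560
outer loop
vertex -3.172 2.46 -3.523
vertex -3.46 2.777 -3.211
vertex -3.212 2.976 -3.634
endloop
endfacet
facet normal 0.812 -0.062 -0.581
outer loop
vertex -3.172 2.46 -3.523
vertex -3.212 2.976 -3.634
vertex -2.36 3.023 -2.449
endloop
endfacet
facet normal -0.809 -0.180 -0.559
outer loop
vertex -3.212 2.976 -3.634
vertex -3.46 2.777 -3.211
vertex -3.499 3.293 -3.321
endloop
endfacet
facet normal 0.474 0.798 -0.373
outer loop
vertex -3.212 2.976 -3.634
vertex -3.499 3.293 -3.321
vertex -2.36 3.023 -2.449
endloop
endfacet
facet normal -0.809 -0.180 -0.559
outer loop
vertex -3.499 3.293 -3.321
vertex -3.46 2.777 -3.211
vertex -3.747 3.094 -2.898
endloop
endfacet
facet normal -0.078 0.919 0.387
outer loop
vertex -3.499 3.293 -3.321
vertex -3.747 3.094 -2.898
vertex -2.36 3.023 -2.449
endloop
endfacet
facet normal -0.809 -0.181 -0.559
outer loop
vertex -3.747 3.094 -2.898
vertex -3.46 2.777 -3.211
vertex -3.708 2.577 -2.787
endloop
endfacet
facet normal -0.295 0.179 0.939
outer loop
vertex -3.747 3.094 -2.898
vertex -3.708 2.577 -2.787
vertex -2.36 3.023 -2.449
endloop
endfacet
facet normal -0.809 -0.181 -0.559
outer loop
vertex -3.708 2.577 -2.787
vertex -3.46 2.777 -3.211
vertex -3.421 2.26 -3.1
endloop
endfacet
facet normal 0.043 -0.682 0.730
outer loop
vertex -3.708 2.577 -2.787
vertex -3.421 2.26 -3.1
vertex -2.36 3.023 -2.449
endloop
endfacet
facet normal -0.808 -0.181 -0.561
outer loop
vertex -3.421 2.26 -3.1
vertex -3.46 2.777 -3.211
vertex -3.172 2.46 -3.523
endloop
endfacet
facet normal 0.595 -0.803 -0.029
outer loop
vertex -3.421 2.26 -3.1
vertex -3.172 2.46 -3.523
vertex -2.36 3.023 -2.449
endloop
endfacet

endsolid


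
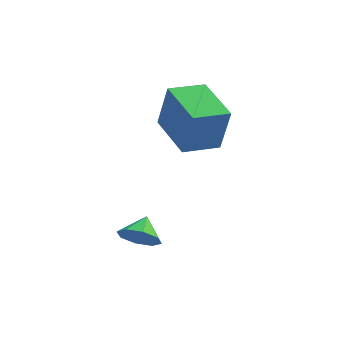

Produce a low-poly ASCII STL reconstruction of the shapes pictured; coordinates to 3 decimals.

solid 
facet normal -0.835 -0.528 0.156
outer loop
vertex 1.235 2.108 1.533
vertex 0.148 3.899 1.782
vertex 0.858 2.143 -0.36
endloop
endfacet
facet normal 0.515 -0.849 -0.118
outer loop
vertex 2.152 2.961 -0.602
vertex 1.235 2.108 1.533
vertex 0.858 2.143 -0.36
endloop
endfacet
facet normal -0.835 -0.528 0.156
outer loop
vertex 0.858 2.143 -0.36
vertex 0.148 3.899 1.782
vertex -0.228 3.934 -0.11
endloop
endfacet
facet normal -0.195 0.019 -0.981
outer loop
vertex -0.228 3.934 -0.11
vertex 2.152 2.961 -0.602
vertex 0.858 2.143 -0.36
endloop
endfacet
facet normal 0.195 -0.018 0.981
outer loop
vertex 1.235 2.108 1.533
vertex 1.442 4.717 1.54
vertex 0.148 3.899 1.782
endloop
endfacet
facet normal 0.515 -0.849 -0.118
outer loop
vertex 2.528 2.926 1.29
vertex 1.235 2.108 1.533
vertex 2.152 2.961 -0.602
endloop
endfacet
facet normal 0.196 -0.018 0.980
outer loop
vertex 2.528 2.926 1.29
vertex 1.442 4.717 1.54
vertex 1.235 2.108 1.533
endloop
endfacet
facet normal -0.515 0.849 0.118
outer loop
vertex 0.148 3.899 1.782
vertex 1.442 4.717 1.54
vertex -0.228 3.934 -0.11
endloop
endfacet
facet normal -0.195 0.018 -0.981
outer loop
vertex 1.065 4.752 -0.353
vertex 2.152 2.961 -0.602
vertex -0.228 3.934 -0.11
endloop
endfacet
facet normal -0.515 0.849 0.118
outer loop
vertex -0.228 3.934 -0.11
vertex 1.442 4.717 1.54
vertex 1.065 4.752 -0.353
endloop
endfacet
facet normal 0.835 0.528 -0.156
outer loop
vertex 1.065 4.752 -0.353
vertex 2.528 2.926 1.29
vertex 2.152 2.961 -0.602
endloop
endfacet
facet normal 0.835 0.528 -0.156
outer loop
vertex 1.442 4.717 1.54
vertex 2.528 2.926 1.29
vertex 1.065 4.752 -0.353
endloop
endfacet
facet normal -0.170 -0.858 -0.485
outer loop
vertex 0.253 -0.243 -3.227
vertex -0.456 0.077 -3.545
vertex 0.348 0.055 -3.788
endloop
endfacet
facet normal 0.876 0.348 0.333
outer loop
vertex 0.253 -0.243 -3.227
vertex 0.348 0.055 -3.788
vertex -0.284 0.943 -3.055
endloop
endfacet
facet normal -0.170 -0.857 -0.486
outer loop
vertex 0.348 0.055 -3.788
vertex -0.456 0.077 -3.545
vertex -0.027 0.367 -4.207
endloop
endfacet
facet normal 0.734 0.659 -0.166
outer loop
vertex 0.348 0.055 -3.788
vertex -0.027 0.367 -4.207
vertex -0.284 0.943 -3.055
endloop
endfacet
facet normal -0.170 -0.857 -0.486
outer loop
vertex -0.027 0.367 -4.207
vertex -0.456 0.077 -3.545
vertex -0.653 0.509 -4.238
endloop
endfacet
facet normal 0.222 0.891 -0.396
outer loop
vertex -0.027 0.367 -4.207
vertex -0.653 0.509 -4.238
vertex -0.284 0.943 -3.055
endloop
endfacet
facet normal -0.168 -0.857 -0.487
outer loop
vertex -0.653 0.509 -4.238
vertex -0.456 0.077 -3.545
vertex -1.164 0.397 -3.864
endloop
endfacet
facet normal -0.360 0.907 -0.220
outer loop
vertex -0.653 0.509 -4.238
vertex -1.164 0.397 -3.864
vertex -0.284 0.943 -3.055
endloop
endfacet
facet normal -0.169 -0.858 -0.485
outer loop
vertex -1.164 0.397 -3.864
vertex -0.456 0.077 -3.545
vertex -1.26 0.099 -3.303
endloop
endfacet
facet normal -0.669 0.698 0.256
outer loop
vertex -1.164 0.397 -3.864
vertex -1.26 0.099 -3.303
vertex -0.284 0.943 -3.055
endloop
endfacet
facet normal -0.170 -0.857 -0.486
outer loop
vertex -1.26 0.099 -3.303
vertex -0.456 0.077 -3.545
vertex -0.884 -0.213 -2.884
endloop
endfacet
facet normal -0.526 0.385 0.759
outer loop
vertex -1.26 0.099 -3.303
vertex -0.884 -0.213 -2.884
vertex -0.284 0.943 -3.055
endloop
endfacet
facet normal -0.170 -0.857 -0.486
outer loop
vertex -0.884 -0.213 -2.884
vertex -0.456 0.077 -3.545
vertex -0.258 -0.355 -2.852
endloop
endfacet
facet normal -0.016 0.154 0.988
outer loop
vertex -0.884 -0.213 -2.884
vertex -0.258 -0.355 -2.852
vertex -0.284 0.943 -3.055
endloop
endfacet
facet normal -0.169 -0.857 -0.486
outer loop
vertex -0.258 -0.355 -2.852
vertex -0.456 0.077 -3.545
vertex 0.253 -0.243 -3.227
endloop
endfacet
facet normal 0.566 0.138 0.813
outer loop
vertex -0.258 -0.355 -2.852
vertex 0.253 -0.243 -3.227
vertex -0.284 0.943 -3.055
endloop
endfacet

endsolid


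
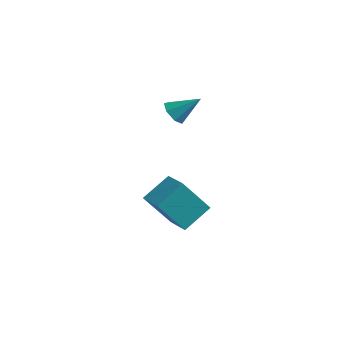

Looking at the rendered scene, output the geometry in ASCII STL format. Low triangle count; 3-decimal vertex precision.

solid 
facet normal -0.899 0.388 -0.203
outer loop
vertex -1.582 -3.16 -1.266
vertex -1.253 -1.986 -0.481
vertex -0.87 -2.323 -2.816
endloop
endfacet
facet normal -0.227 -0.810 -0.541
outer loop
vertex 0.173 -2.774 -2.579
vertex -1.582 -3.16 -1.266
vertex -0.87 -2.323 -2.816
endloop
endfacet
facet normal -0.898 0.389 -0.204
outer loop
vertex -0.87 -2.323 -2.816
vertex -1.253 -1.986 -0.481
vertex -0.54 -1.15 -2.03
endloop
endfacet
facet normal 0.376 0.441 -0.815
outer loop
vertex -0.54 -1.15 -2.03
vertex 0.173 -2.774 -2.579
vertex -0.87 -2.323 -2.816
endloop
endfacet
facet normal -0.376 -0.440 0.816
outer loop
vertex -1.582 -3.16 -1.266
vertex -0.21 -2.437 -0.244
vertex -1.253 -1.986 -0.481
endloop
endfacet
facet normal -0.227 -0.810 -0.541
outer loop
vertex -0.54 -3.61 -1.03
vertex -1.582 -3.16 -1.266
vertex 0.173 -2.774 -2.579
endloop
endfacet
facet normal -0.375 -0.441 0.815
outer loop
vertex -0.54 -3.61 -1.03
vertex -0.21 -2.437 -0.244
vertex -1.582 -3.16 -1.266
endloop
endfacet
facet normal 0.227 0.810 0.541
outer loop
vertex -1.253 -1.986 -0.481
vertex -0.21 -2.437 -0.244
vertex -0.54 -1.15 -2.03
endloop
endfacet
facet normal 0.375 0.440 -0.816
outer loop
vertex 0.502 -1.6 -1.794
vertex 0.173 -2.774 -2.579
vertex -0.54 -1.15 -2.03
endloop
endfacet
facet normal 0.227 0.810 0.541
outer loop
vertex -0.54 -1.15 -2.03
vertex -0.21 -2.437 -0.244
vertex 0.502 -1.6 -1.794
endloop
endfacet
facet normal 0.899 -0.388 0.204
outer loop
vertex 0.502 -1.6 -1.794
vertex -0.54 -3.61 -1.03
vertex 0.173 -2.774 -2.579
endloop
endfacet
facet normal 0.899 -0.389 0.203
outer loop
vertex -0.21 -2.437 -0.244
vertex -0.54 -3.61 -1.03
vertex 0.502 -1.6 -1.794
endloop
endfacet
facet normal -0.643 -0.455 -0.616
outer loop
vertex -0.941 -1.535 2.396
vertex -1.392 -1.467 2.817
vertex -1.228 -1.081 2.36
endloop
endfacet
facet normal 0.758 0.441 -0.481
outer loop
vertex -0.941 -1.535 2.396
vertex -1.228 -1.081 2.36
vertex -0.548 -0.873 3.623
endloop
endfacet
facet normal -0.643 -0.455 -0.615
outer loop
vertex -1.228 -1.081 2.36
vertex -1.392 -1.467 2.817
vertex -1.638 -0.918 2.668
endloop
endfacet
facet normal 0.185 0.949 -0.256
outer loop
vertex -1.228 -1.081 2.36
vertex -1.638 -0.918 2.668
vertex -0.548 -0.873 3.623
endloop
endfacet
facet normal -0.643 -0.455 -0.615
outer loop
vertex -1.638 -0.918 2.668
vertex -1.392 -1.467 2.817
vertex -1.862 -1.169 3.088
endloop
endfacet
facet normal -0.337 0.876 0.344
outer loop
vertex -1.638 -0.918 2.668
vertex -1.862 -1.169 3.088
vertex -0.548 -0.873 3.623
endloop
endfacet
facet normal -0.643 -0.455 -0.616
outer loop
vertex -1.862 -1.169 3.088
vertex -1.392 -1.467 2.817
vertex -1.732 -1.644 3.303
endloop
endfacet
facet normal -0.415 0.278 0.866
outer loop
vertex -1.862 -1.169 3.088
vertex -1.732 -1.644 3.303
vertex -0.548 -0.873 3.623
endloop
endfacet
facet normal -0.644 -0.454 -0.616
outer loop
vertex -1.732 -1.644 3.303
vertex -1.392 -1.467 2.817
vertex -1.346 -1.987 3.152
endloop
endfacet
facet normal 0.009 -0.395 0.919
outer loop
vertex -1.732 -1.644 3.303
vertex -1.346 -1.987 3.152
vertex -0.548 -0.873 3.623
endloop
endfacet
facet normal -0.644 -0.454 -0.616
outer loop
vertex -1.346 -1.987 3.152
vertex -1.392 -1.467 2.817
vertex -0.994 -1.938 2.748
endloop
endfacet
facet normal 0.618 -0.637 0.461
outer loop
vertex -1.346 -1.987 3.152
vertex -0.994 -1.938 2.748
vertex -0.548 -0.873 3.623
endloop
endfacet
facet normal -0.644 -0.454 -0.616
outer loop
vertex -0.994 -1.938 2.748
vertex -1.392 -1.467 2.817
vertex -0.941 -1.535 2.396
endloop
endfacet
facet normal 0.951 -0.266 -0.161
outer loop
vertex -0.994 -1.938 2.748
vertex -0.941 -1.535 2.396
vertex -0.548 -0.873 3.623
endloop
endfacet

endsolid


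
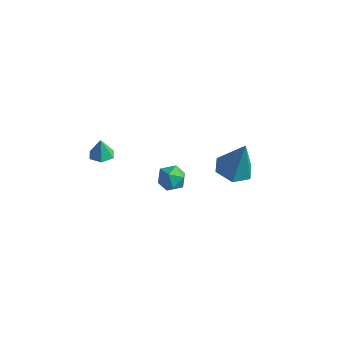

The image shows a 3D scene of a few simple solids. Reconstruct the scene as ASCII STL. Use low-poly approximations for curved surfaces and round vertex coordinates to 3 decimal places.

solid 
facet normal -0.242 -0.121 -0.963
outer loop
vertex 4.022 -0.644 0.826
vertex 3.476 -1.542 1.076
vertex 2.974 -0.585 1.082
endloop
endfacet
facet normal 0.117 0.959 0.259
outer loop
vertex 4.022 -0.644 0.826
vertex 2.974 -0.585 1.082
vertex 4.004 -1.278 3.184
endloop
endfacet
facet normal -0.241 -0.120 -0.963
outer loop
vertex 2.974 -0.585 1.082
vertex 3.476 -1.542 1.076
vertex 2.428 -1.483 1.331
endloop
endfacet
facet normal -0.667 0.546 0.507
outer loop
vertex 2.974 -0.585 1.082
vertex 2.428 -1.483 1.331
vertex 4.004 -1.278 3.184
endloop
endfacet
facet normal -0.241 -0.120 -0.963
outer loop
vertex 2.428 -1.483 1.331
vertex 3.476 -1.542 1.076
vertex 2.929 -2.44 1.325
endloop
endfacet
facet normal -0.689 -0.365 0.626
outer loop
vertex 2.428 -1.483 1.331
vertex 2.929 -2.44 1.325
vertex 4.004 -1.278 3.184
endloop
endfacet
facet normal -0.241 -0.120 -0.963
outer loop
vertex 2.929 -2.44 1.325
vertex 3.476 -1.542 1.076
vertex 3.977 -2.499 1.07
endloop
endfacet
facet normal 0.073 -0.864 0.498
outer loop
vertex 2.929 -2.44 1.325
vertex 3.977 -2.499 1.07
vertex 4.004 -1.278 3.184
endloop
endfacet
facet normal -0.242 -0.121 -0.963
outer loop
vertex 3.977 -2.499 1.07
vertex 3.476 -1.542 1.076
vertex 4.523 -1.601 0.82
endloop
endfacet
facet normal 0.857 -0.451 0.250
outer loop
vertex 3.977 -2.499 1.07
vertex 4.523 -1.601 0.82
vertex 4.004 -1.278 3.184
endloop
endfacet
facet normal -0.242 -0.121 -0.963
outer loop
vertex 4.523 -1.601 0.82
vertex 3.476 -1.542 1.076
vertex 4.022 -0.644 0.826
endloop
endfacet
facet normal 0.879 0.459 0.130
outer loop
vertex 4.523 -1.601 0.82
vertex 4.022 -0.644 0.826
vertex 4.004 -1.278 3.184
endloop
endfacet
facet normal 0.101 -0.094 -0.990
outer loop
vertex -3.272 -3.828 -0.181
vertex -3.671 -3.225 -0.279
vertex -2.946 -3.176 -0.21
endloop
endfacet
facet normal 0.734 -0.341 0.587
outer loop
vertex -3.272 -3.828 -0.181
vertex -2.946 -3.176 -0.21
vertex -3.789 -3.115 0.879
endloop
endfacet
facet normal 0.101 -0.094 -0.990
outer loop
vertex -2.946 -3.176 -0.21
vertex -3.671 -3.225 -0.279
vertex -3.345 -2.573 -0.308
endloop
endfacet
facet normal 0.683 0.533 0.499
outer loop
vertex -2.946 -3.176 -0.21
vertex -3.345 -2.573 -0.308
vertex -3.789 -3.115 0.879
endloop
endfacet
facet normal 0.102 -0.095 -0.990
outer loop
vertex -3.345 -2.573 -0.308
vertex -3.671 -3.225 -0.279
vertex -4.07 -2.622 -0.378
endloop
endfacet
facet normal -0.099 0.919 0.382
outer loop
vertex -3.345 -2.573 -0.308
vertex -4.07 -2.622 -0.378
vertex -3.789 -3.115 0.879
endloop
endfacet
facet normal 0.102 -0.095 -0.990
outer loop
vertex -4.07 -2.622 -0.378
vertex -3.671 -3.225 -0.279
vertex -4.396 -3.275 -0.349
endloop
endfacet
facet normal -0.830 0.430 0.354
outer loop
vertex -4.07 -2.622 -0.378
vertex -4.396 -3.275 -0.349
vertex -3.789 -3.115 0.879
endloop
endfacet
facet normal 0.102 -0.095 -0.990
outer loop
vertex -4.396 -3.275 -0.349
vertex -3.671 -3.225 -0.279
vertex -3.997 -3.878 -0.25
endloop
endfacet
facet normal -0.779 -0.443 0.443
outer loop
vertex -4.396 -3.275 -0.349
vertex -3.997 -3.878 -0.25
vertex -3.789 -3.115 0.879
endloop
endfacet
facet normal 0.101 -0.094 -0.990
outer loop
vertex -3.997 -3.878 -0.25
vertex -3.671 -3.225 -0.279
vertex -3.272 -3.828 -0.181
endloop
endfacet
facet normal 0.004 -0.829 0.559
outer loop
vertex -3.997 -3.878 -0.25
vertex -3.272 -3.828 -0.181
vertex -3.789 -3.115 0.879
endloop
endfacet
facet normal -0.965 0.259 0.033
outer loop
vertex -1.632 0.368 -3.715
vertex -1.858 -0.424 -4.114
vertex -1.812 -0.368 -3.202
endloop
endfacet
facet normal -0.605 0.550 0.576
outer loop
vertex -1.632 0.368 -3.715
vertex -1.812 -0.368 -3.202
vertex -1.111 0.179 -2.988
endloop
endfacet
facet normal -0.081 0.949 0.305
outer loop
vertex -1.632 0.368 -3.715
vertex -1.111 0.179 -2.988
vertex -0.724 0.462 -3.767
endloop
endfacet
facet normal -0.117 0.906 -0.408
outer loop
vertex -1.632 0.368 -3.715
vertex -0.724 0.462 -3.767
vertex -1.186 0.089 -4.463
endloop
endfacet
facet normal -0.664 0.479 -0.574
outer loop
vertex -1.632 0.368 -3.715
vertex -1.186 0.089 -4.463
vertex -1.858 -0.424 -4.114
endloop
endfacet
facet normal -0.307 0.021 0.952
outer loop
vertex -1.111 0.179 -2.988
vertex -1.812 -0.368 -3.202
vertex -1.014 -0.729 -2.937
endloop
endfacet
facet normal -0.890 -0.450 0.073
outer loop
vertex -1.812 -0.368 -3.202
vertex -1.858 -0.424 -4.114
vertex -1.476 -1.102 -3.633
endloop
endfacet
facet normal -0.401 -0.094 -0.911
outer loop
vertex -1.858 -0.424 -4.114
vertex -1.186 0.089 -4.463
vertex -1.089 -0.819 -4.412
endloop
endfacet
facet normal 0.483 0.597 -0.641
outer loop
vertex -1.186 0.089 -4.463
vertex -0.724 0.462 -3.767
vertex -0.388 -0.272 -4.198
endloop
endfacet
facet normal 0.541 0.668 0.511
outer loop
vertex -0.724 0.462 -3.767
vertex -1.111 0.179 -2.988
vertex -0.342 -0.216 -3.286
endloop
endfacet
facet normal 0.117 -0.906 0.408
outer loop
vertex -0.568 -1.008 -3.685
vertex -1.014 -0.729 -2.937
vertex -1.476 -1.102 -3.633
endloop
endfacet
facet normal 0.081 -0.949 -0.305
outer loop
vertex -0.568 -1.008 -3.685
vertex -1.476 -1.102 -3.633
vertex -1.089 -0.819 -4.412
endloop
endfacet
facet normal 0.605 -0.550 -0.576
outer loop
vertex -0.568 -1.008 -3.685
vertex -1.089 -0.819 -4.412
vertex -0.388 -0.272 -4.198
endloop
endfacet
facet normal 0.965 -0.259 -0.033
outer loop
vertex -0.568 -1.008 -3.685
vertex -0.388 -0.272 -4.198
vertex -0.342 -0.216 -3.286
endloop
endfacet
facet normal 0.664 -0.479 0.574
outer loop
vertex -0.568 -1.008 -3.685
vertex -0.342 -0.216 -3.286
vertex -1.014 -0.729 -2.937
endloop
endfacet
facet normal -0.483 -0.597 0.641
outer loop
vertex -1.476 -1.102 -3.633
vertex -1.014 -0.729 -2.937
vertex -1.812 -0.368 -3.202
endloop
endfacet
facet normal -0.541 -0.668 -0.511
outer loop
vertex -1.089 -0.819 -4.412
vertex -1.476 -1.102 -3.633
vertex -1.858 -0.424 -4.114
endloop
endfacet
facet normal 0.307 -0.021 -0.952
outer loop
vertex -0.388 -0.272 -4.198
vertex -1.089 -0.819 -4.412
vertex -1.186 0.089 -4.463
endloop
endfacet
facet normal 0.890 0.450 -0.073
outer loop
vertex -0.342 -0.216 -3.286
vertex -0.388 -0.272 -4.198
vertex -0.724 0.462 -3.767
endloop
endfacet
facet normal 0.401 0.094 0.911
outer loop
vertex -1.014 -0.729 -2.937
vertex -0.342 -0.216 -3.286
vertex -1.111 0.179 -2.988
endloop
endfacet

endsolid


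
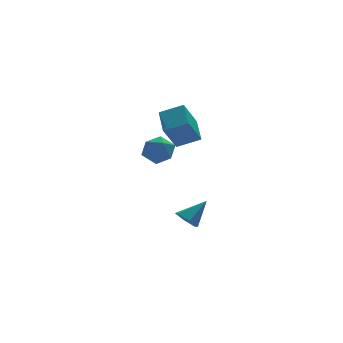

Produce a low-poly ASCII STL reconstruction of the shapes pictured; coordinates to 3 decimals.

solid 
facet normal -0.525 0.758 -0.387
outer loop
vertex -1.167 -0.27 0.202
vertex -2.07 -0.647 0.689
vertex -1.425 0.066 1.21
endloop
endfacet
facet normal 0.153 0.949 -0.277
outer loop
vertex -1.167 -0.27 0.202
vertex -1.425 0.066 1.21
vertex -0.387 -0.174 0.963
endloop
endfacet
facet normal 0.570 0.505 -0.648
outer loop
vertex -1.167 -0.27 0.202
vertex -0.387 -0.174 0.963
vertex -0.391 -1.035 0.289
endloop
endfacet
facet normal 0.149 0.039 -0.988
outer loop
vertex -1.167 -0.27 0.202
vertex -0.391 -1.035 0.289
vertex -1.431 -1.328 0.12
endloop
endfacet
facet normal -0.528 0.196 -0.827
outer loop
vertex -1.167 -0.27 0.202
vertex -1.431 -1.328 0.12
vertex -2.07 -0.647 0.689
endloop
endfacet
facet normal 0.298 0.859 0.417
outer loop
vertex -0.387 -0.174 0.963
vertex -1.425 0.066 1.21
vertex -0.809 -0.492 1.92
endloop
endfacet
facet normal -0.800 0.550 0.238
outer loop
vertex -1.425 0.066 1.21
vertex -2.07 -0.647 0.689
vertex -1.849 -0.785 1.751
endloop
endfacet
facet normal -0.804 -0.359 -0.474
outer loop
vertex -2.07 -0.647 0.689
vertex -1.431 -1.328 0.12
vertex -1.853 -1.646 1.077
endloop
endfacet
facet normal 0.292 -0.612 -0.735
outer loop
vertex -1.431 -1.328 0.12
vertex -0.391 -1.035 0.289
vertex -0.815 -1.886 0.83
endloop
endfacet
facet normal 0.973 0.140 -0.184
outer loop
vertex -0.391 -1.035 0.289
vertex -0.387 -0.174 0.963
vertex -0.17 -1.173 1.351
endloop
endfacet
facet normal -0.149 -0.039 0.988
outer loop
vertex -1.073 -1.55 1.838
vertex -0.809 -0.492 1.92
vertex -1.849 -0.785 1.751
endloop
endfacet
facet normal -0.570 -0.505 0.648
outer loop
vertex -1.073 -1.55 1.838
vertex -1.849 -0.785 1.751
vertex -1.853 -1.646 1.077
endloop
endfacet
facet normal -0.153 -0.949 0.277
outer loop
vertex -1.073 -1.55 1.838
vertex -1.853 -1.646 1.077
vertex -0.815 -1.886 0.83
endloop
endfacet
facet normal 0.525 -0.758 0.387
outer loop
vertex -1.073 -1.55 1.838
vertex -0.815 -1.886 0.83
vertex -0.17 -1.173 1.351
endloop
endfacet
facet normal 0.528 -0.196 0.827
outer loop
vertex -1.073 -1.55 1.838
vertex -0.17 -1.173 1.351
vertex -0.809 -0.492 1.92
endloop
endfacet
facet normal -0.292 0.612 0.735
outer loop
vertex -1.849 -0.785 1.751
vertex -0.809 -0.492 1.92
vertex -1.425 0.066 1.21
endloop
endfacet
facet normal -0.973 -0.140 0.184
outer loop
vertex -1.853 -1.646 1.077
vertex -1.849 -0.785 1.751
vertex -2.07 -0.647 0.689
endloop
endfacet
facet normal -0.298 -0.859 -0.417
outer loop
vertex -0.815 -1.886 0.83
vertex -1.853 -1.646 1.077
vertex -1.431 -1.328 0.12
endloop
endfacet
facet normal 0.800 -0.550 -0.238
outer loop
vertex -0.17 -1.173 1.351
vertex -0.815 -1.886 0.83
vertex -0.391 -1.035 0.289
endloop
endfacet
facet normal 0.804 0.359 0.474
outer loop
vertex -0.809 -0.492 1.92
vertex -0.17 -1.173 1.351
vertex -0.387 -0.174 0.963
endloop
endfacet
facet normal -0.751 -0.135 -0.646
outer loop
vertex 0.7 -1.955 -5.093
vertex 0.142 -2.066 -4.421
vertex 0.28 -1.261 -4.75
endloop
endfacet
facet normal 0.707 0.607 -0.362
outer loop
vertex 0.7 -1.955 -5.093
vertex 0.28 -1.261 -4.75
vertex 1.538 -1.814 -3.219
endloop
endfacet
facet normal -0.751 -0.136 -0.647
outer loop
vertex 0.28 -1.261 -4.75
vertex 0.142 -2.066 -4.421
vertex -0.278 -1.372 -4.079
endloop
endfacet
facet normal 0.114 0.961 0.254
outer loop
vertex 0.28 -1.261 -4.75
vertex -0.278 -1.372 -4.079
vertex 1.538 -1.814 -3.219
endloop
endfacet
facet normal -0.751 -0.136 -0.647
outer loop
vertex -0.278 -1.372 -4.079
vertex 0.142 -2.066 -4.421
vertex -0.416 -2.176 -3.75
endloop
endfacet
facet normal -0.309 0.405 0.860
outer loop
vertex -0.278 -1.372 -4.079
vertex -0.416 -2.176 -3.75
vertex 1.538 -1.814 -3.219
endloop
endfacet
facet normal -0.751 -0.135 -0.647
outer loop
vertex -0.416 -2.176 -3.75
vertex 0.142 -2.066 -4.421
vertex 0.003 -2.87 -4.092
endloop
endfacet
facet normal -0.138 -0.504 0.853
outer loop
vertex -0.416 -2.176 -3.75
vertex 0.003 -2.87 -4.092
vertex 1.538 -1.814 -3.219
endloop
endfacet
facet normal -0.751 -0.135 -0.647
outer loop
vertex 0.003 -2.87 -4.092
vertex 0.142 -2.066 -4.421
vertex 0.561 -2.76 -4.763
endloop
endfacet
facet normal 0.455 -0.858 0.238
outer loop
vertex 0.003 -2.87 -4.092
vertex 0.561 -2.76 -4.763
vertex 1.538 -1.814 -3.219
endloop
endfacet
facet normal -0.751 -0.135 -0.646
outer loop
vertex 0.561 -2.76 -4.763
vertex 0.142 -2.066 -4.421
vertex 0.7 -1.955 -5.093
endloop
endfacet
facet normal 0.878 -0.303 -0.370
outer loop
vertex 0.561 -2.76 -4.763
vertex 0.7 -1.955 -5.093
vertex 1.538 -1.814 -3.219
endloop
endfacet
facet normal -0.515 -0.237 0.824
outer loop
vertex -0.183 -3.075 3.835
vertex 0.256 -1.39 4.595
vertex -1.47 -2.457 3.208
endloop
endfacet
facet normal -0.231 -0.887 -0.400
outer loop
vertex -0.456 -1.99 1.585
vertex -0.183 -3.075 3.835
vertex -1.47 -2.457 3.208
endloop
endfacet
facet normal -0.515 -0.238 0.824
outer loop
vertex -1.47 -2.457 3.208
vertex 0.256 -1.39 4.595
vertex -1.032 -0.772 3.968
endloop
endfacet
facet normal -0.826 0.396 -0.402
outer loop
vertex -1.032 -0.772 3.968
vertex -0.456 -1.99 1.585
vertex -1.47 -2.457 3.208
endloop
endfacet
facet normal 0.826 -0.396 0.402
outer loop
vertex -0.183 -3.075 3.835
vertex 1.27 -0.923 2.972
vertex 0.256 -1.39 4.595
endloop
endfacet
facet normal -0.231 -0.887 -0.400
outer loop
vertex 0.832 -2.608 2.212
vertex -0.183 -3.075 3.835
vertex -0.456 -1.99 1.585
endloop
endfacet
facet normal 0.825 -0.396 0.402
outer loop
vertex 0.832 -2.608 2.212
vertex 1.27 -0.923 2.972
vertex -0.183 -3.075 3.835
endloop
endfacet
facet normal 0.231 0.887 0.400
outer loop
vertex 0.256 -1.39 4.595
vertex 1.27 -0.923 2.972
vertex -1.032 -0.772 3.968
endloop
endfacet
facet normal -0.825 0.396 -0.402
outer loop
vertex -0.017 -0.305 2.345
vertex -0.456 -1.99 1.585
vertex -1.032 -0.772 3.968
endloop
endfacet
facet normal 0.231 0.887 0.400
outer loop
vertex -1.032 -0.772 3.968
vertex 1.27 -0.923 2.972
vertex -0.017 -0.305 2.345
endloop
endfacet
facet normal 0.515 0.237 -0.824
outer loop
vertex -0.017 -0.305 2.345
vertex 0.832 -2.608 2.212
vertex -0.456 -1.99 1.585
endloop
endfacet
facet normal 0.515 0.237 -0.823
outer loop
vertex 1.27 -0.923 2.972
vertex 0.832 -2.608 2.212
vertex -0.017 -0.305 2.345
endloop
endfacet

endsolid
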